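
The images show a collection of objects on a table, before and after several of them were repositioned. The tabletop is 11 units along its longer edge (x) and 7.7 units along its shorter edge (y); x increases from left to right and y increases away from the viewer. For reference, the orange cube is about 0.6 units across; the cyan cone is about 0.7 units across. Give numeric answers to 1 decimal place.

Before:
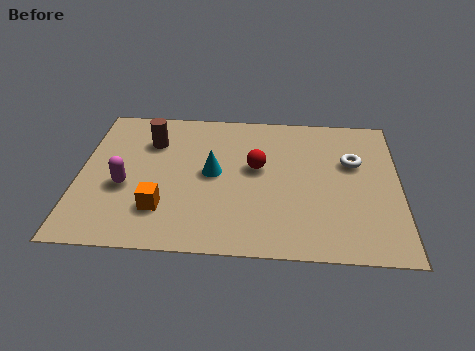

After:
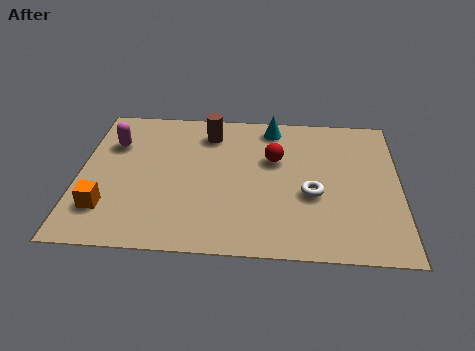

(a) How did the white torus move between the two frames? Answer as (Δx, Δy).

(-1.4, -1.8)

The white torus was at about (9.4, 4.9) and moved to about (8.0, 3.1).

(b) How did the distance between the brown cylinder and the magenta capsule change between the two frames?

+0.8

The distance was about 2.6 in the first image and 3.4 in the second, so they moved 0.8 units further apart.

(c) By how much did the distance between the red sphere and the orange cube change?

+2.4

They were about 4.0 units apart before and 6.4 after — 2.4 units further apart.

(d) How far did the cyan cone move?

3.4

From (4.6, 4.0) to (6.6, 6.7), the cyan cone covered √(2.0² + 2.7²) ≈ 3.4 units.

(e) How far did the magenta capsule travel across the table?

2.4

The magenta capsule was near (1.6, 3.1) before and (1.1, 5.4) after, so it travelled √(0.5² + 2.3²) ≈ 2.4 units.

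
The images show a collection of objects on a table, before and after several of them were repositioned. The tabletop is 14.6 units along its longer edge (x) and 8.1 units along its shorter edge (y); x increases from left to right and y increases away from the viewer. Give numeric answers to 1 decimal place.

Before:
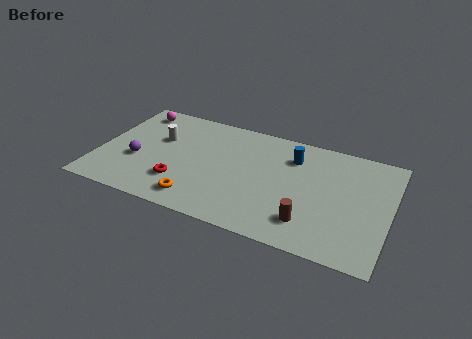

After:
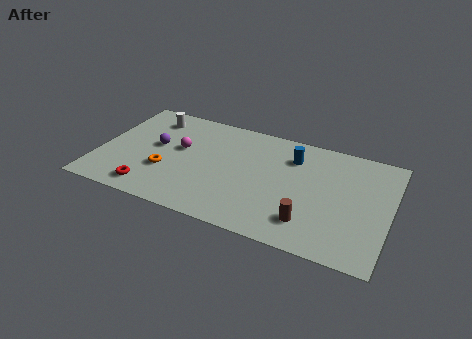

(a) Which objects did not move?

the brown cylinder and the blue cylinder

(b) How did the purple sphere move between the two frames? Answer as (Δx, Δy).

(0.8, 1.4)

The purple sphere started near (2.0, 3.1) and ended near (2.8, 4.5).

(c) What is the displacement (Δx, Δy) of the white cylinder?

(-0.6, 1.5)

From the two frames, the white cylinder sits at roughly (2.9, 5.1) before and (2.3, 6.6) after.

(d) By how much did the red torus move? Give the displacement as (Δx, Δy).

(-1.4, -1.0)

From the two frames, the red torus sits at roughly (4.3, 2.2) before and (2.9, 1.2) after.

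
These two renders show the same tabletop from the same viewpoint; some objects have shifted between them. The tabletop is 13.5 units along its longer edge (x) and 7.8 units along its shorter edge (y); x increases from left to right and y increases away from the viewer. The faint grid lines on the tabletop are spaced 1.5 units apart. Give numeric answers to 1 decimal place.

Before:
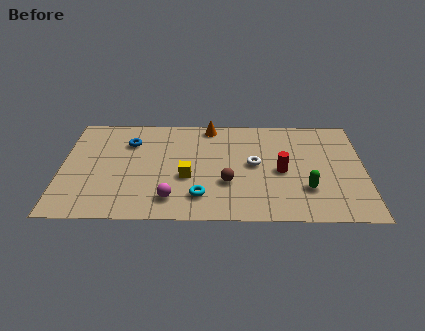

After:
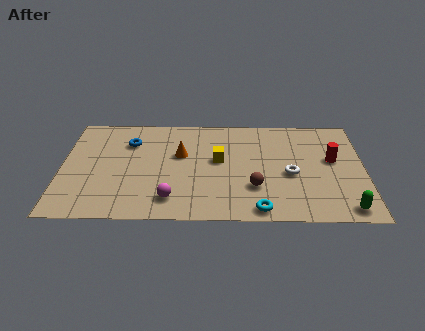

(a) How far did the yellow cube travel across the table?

1.9

The yellow cube moved from about (5.6, 3.1) to (7.0, 4.4), a distance of √(1.4² + 1.3²) ≈ 1.9.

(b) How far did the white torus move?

1.7

The white torus moved from about (8.6, 4.1) to (10.2, 3.4), a distance of √(1.6² + 0.7²) ≈ 1.7.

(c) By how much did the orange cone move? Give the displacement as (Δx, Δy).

(-1.3, -2.2)

The orange cone started near (6.6, 7.0) and ended near (5.3, 4.8).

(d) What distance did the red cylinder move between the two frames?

2.5

The red cylinder moved from about (9.8, 3.6) to (12.1, 4.5), a distance of √(2.3² + 0.9²) ≈ 2.5.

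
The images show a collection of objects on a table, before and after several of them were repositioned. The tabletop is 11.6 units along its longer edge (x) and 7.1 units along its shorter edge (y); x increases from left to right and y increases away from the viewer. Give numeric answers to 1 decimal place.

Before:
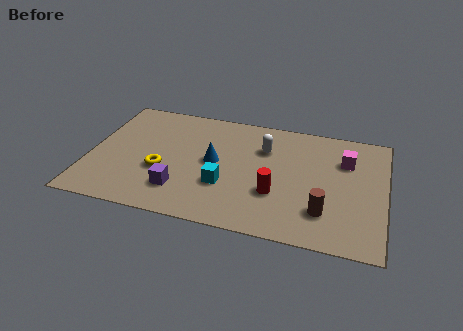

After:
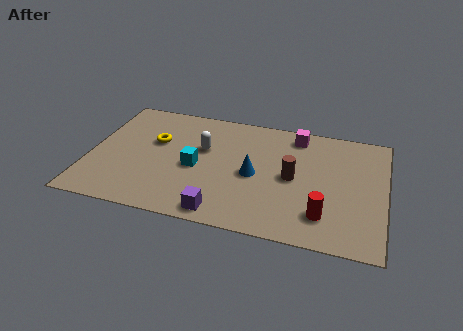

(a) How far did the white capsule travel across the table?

2.5

The white capsule was near (6.8, 5.0) before and (4.4, 4.4) after, so it travelled √(2.4² + 0.6²) ≈ 2.5 units.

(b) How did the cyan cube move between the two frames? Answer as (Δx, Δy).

(-1.2, 0.8)

From the two frames, the cyan cube sits at roughly (5.4, 2.4) before and (4.2, 3.2) after.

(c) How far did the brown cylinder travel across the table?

2.1

The brown cylinder moved from about (9.3, 1.8) to (8.0, 3.5), a distance of √(1.3² + 1.7²) ≈ 2.1.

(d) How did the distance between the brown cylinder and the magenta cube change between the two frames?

-0.7

They were about 3.3 units apart before and 2.6 after — 0.7 units closer together.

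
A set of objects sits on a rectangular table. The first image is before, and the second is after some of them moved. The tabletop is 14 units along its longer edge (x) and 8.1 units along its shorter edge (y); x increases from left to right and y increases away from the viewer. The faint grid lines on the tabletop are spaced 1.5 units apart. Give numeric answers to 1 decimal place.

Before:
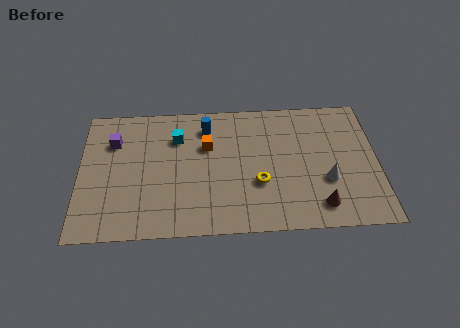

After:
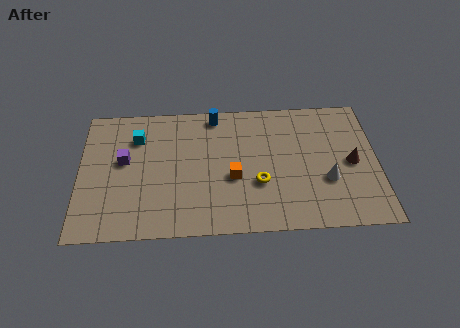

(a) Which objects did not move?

the yellow torus and the white cone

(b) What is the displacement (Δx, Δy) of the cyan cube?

(-1.9, 0.1)

From the two frames, the cyan cube sits at roughly (4.6, 5.9) before and (2.7, 6.0) after.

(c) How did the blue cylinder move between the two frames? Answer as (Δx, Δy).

(0.4, 0.7)

The blue cylinder started near (6.0, 6.5) and ended near (6.4, 7.2).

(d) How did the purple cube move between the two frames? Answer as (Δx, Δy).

(0.5, -1.2)

From the two frames, the purple cube sits at roughly (1.6, 5.8) before and (2.1, 4.6) after.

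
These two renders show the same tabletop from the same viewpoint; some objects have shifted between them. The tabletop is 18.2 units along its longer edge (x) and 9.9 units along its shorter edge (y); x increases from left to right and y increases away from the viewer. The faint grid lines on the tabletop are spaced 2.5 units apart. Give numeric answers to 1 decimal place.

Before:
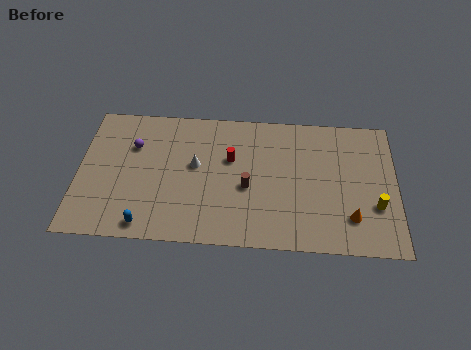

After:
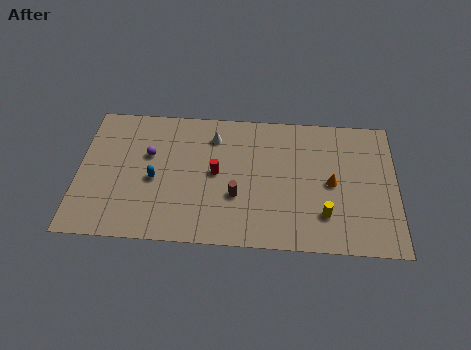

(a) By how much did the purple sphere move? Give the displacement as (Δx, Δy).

(0.9, -0.6)

From the two frames, the purple sphere sits at roughly (3.1, 6.8) before and (4.0, 6.2) after.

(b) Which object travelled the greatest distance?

the blue capsule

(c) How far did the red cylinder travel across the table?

1.4

The red cylinder moved from about (8.7, 6.2) to (7.9, 5.1), a distance of √(0.8² + 1.1²) ≈ 1.4.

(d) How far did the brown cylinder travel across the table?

0.9

The brown cylinder was near (9.7, 4.2) before and (9.1, 3.5) after, so it travelled √(0.6² + 0.7²) ≈ 0.9 units.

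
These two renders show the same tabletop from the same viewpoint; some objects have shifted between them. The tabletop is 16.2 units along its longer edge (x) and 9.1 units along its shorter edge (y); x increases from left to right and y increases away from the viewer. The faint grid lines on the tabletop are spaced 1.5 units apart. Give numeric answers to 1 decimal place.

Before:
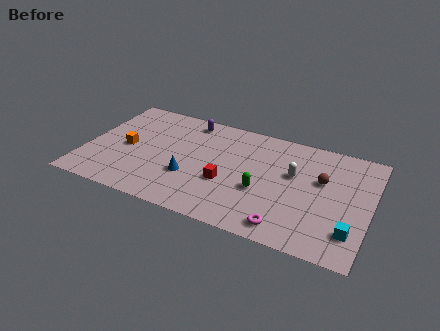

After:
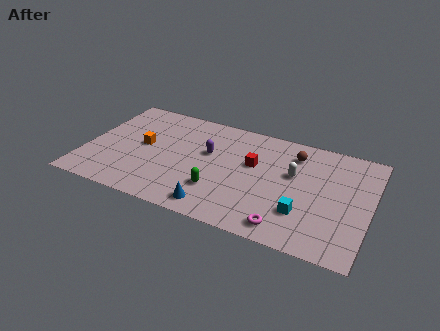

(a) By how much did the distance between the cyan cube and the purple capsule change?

-5.0

The distance was about 11.4 in the first image and 6.4 in the second, so they moved 5.0 units closer together.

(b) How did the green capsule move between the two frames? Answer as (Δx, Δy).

(-2.4, -0.9)

The green capsule was at about (10.2, 3.5) and moved to about (7.8, 2.6).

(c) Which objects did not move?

the magenta torus and the white capsule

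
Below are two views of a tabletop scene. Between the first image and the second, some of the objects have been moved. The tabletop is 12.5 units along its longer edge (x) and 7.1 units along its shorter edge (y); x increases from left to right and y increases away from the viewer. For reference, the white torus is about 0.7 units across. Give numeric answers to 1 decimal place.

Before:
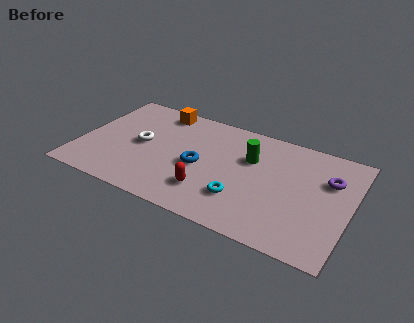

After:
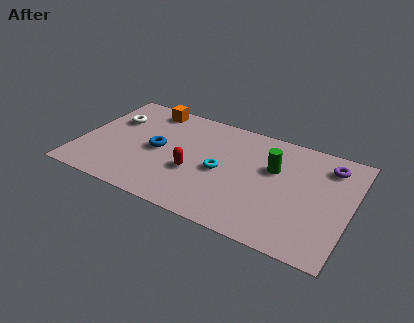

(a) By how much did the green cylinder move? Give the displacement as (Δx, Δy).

(1.1, -0.2)

The green cylinder started near (7.8, 4.7) and ended near (8.9, 4.5).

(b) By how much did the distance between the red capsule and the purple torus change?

+0.6

The distance was about 6.0 in the first image and 6.6 in the second, so they moved 0.6 units further apart.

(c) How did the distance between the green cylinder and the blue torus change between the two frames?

+2.7

Before: roughly 2.7 units apart; after: 5.4. That's 2.7 units further apart.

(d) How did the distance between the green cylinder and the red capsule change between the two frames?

+0.6

They were about 3.3 units apart before and 3.9 after — 0.6 units further apart.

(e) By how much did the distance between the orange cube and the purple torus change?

+0.3

The distance was about 8.2 in the first image and 8.5 in the second, so they moved 0.3 units further apart.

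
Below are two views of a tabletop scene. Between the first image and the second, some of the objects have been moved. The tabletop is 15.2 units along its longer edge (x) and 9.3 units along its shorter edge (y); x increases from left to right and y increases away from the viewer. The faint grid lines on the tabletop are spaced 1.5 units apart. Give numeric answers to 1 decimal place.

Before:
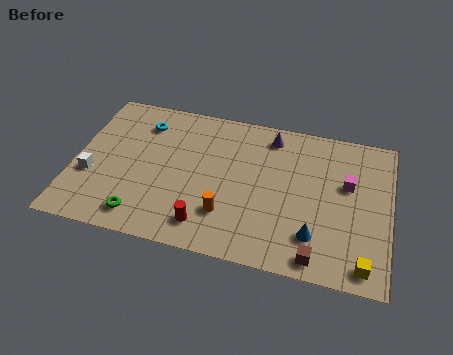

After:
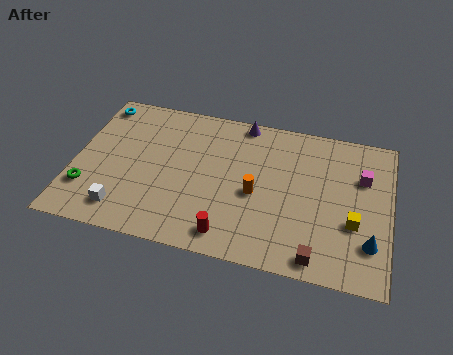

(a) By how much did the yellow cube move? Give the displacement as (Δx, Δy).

(-0.6, 2.3)

The yellow cube started near (14.1, 1.1) and ended near (13.5, 3.4).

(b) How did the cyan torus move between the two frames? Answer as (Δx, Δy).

(-2.3, 0.8)

From the two frames, the cyan torus sits at roughly (3.1, 7.3) before and (0.8, 8.1) after.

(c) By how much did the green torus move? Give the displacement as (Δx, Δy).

(-2.7, 1.1)

From the two frames, the green torus sits at roughly (3.5, 1.4) before and (0.8, 2.5) after.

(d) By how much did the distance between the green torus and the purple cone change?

+0.6

The distance was about 8.7 in the first image and 9.3 in the second, so they moved 0.6 units further apart.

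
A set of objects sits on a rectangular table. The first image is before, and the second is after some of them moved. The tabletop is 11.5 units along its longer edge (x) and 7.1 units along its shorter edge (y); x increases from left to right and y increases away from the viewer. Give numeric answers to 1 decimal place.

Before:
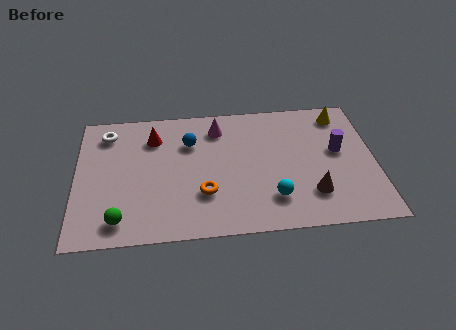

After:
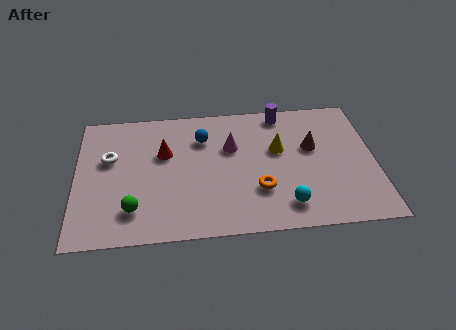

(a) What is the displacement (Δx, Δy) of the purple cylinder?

(-2.1, 2.3)

From the two frames, the purple cylinder sits at roughly (10.1, 4.0) before and (8.0, 6.3) after.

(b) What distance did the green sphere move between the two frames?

0.7

From (1.7, 1.1) to (2.2, 1.6), the green sphere covered √(0.5² + 0.5²) ≈ 0.7 units.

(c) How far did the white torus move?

1.4

From (1.2, 5.8) to (1.3, 4.4), the white torus covered √(0.1² + 1.4²) ≈ 1.4 units.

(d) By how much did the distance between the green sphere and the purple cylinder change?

-1.4

The distance was about 8.9 in the first image and 7.5 in the second, so they moved 1.4 units closer together.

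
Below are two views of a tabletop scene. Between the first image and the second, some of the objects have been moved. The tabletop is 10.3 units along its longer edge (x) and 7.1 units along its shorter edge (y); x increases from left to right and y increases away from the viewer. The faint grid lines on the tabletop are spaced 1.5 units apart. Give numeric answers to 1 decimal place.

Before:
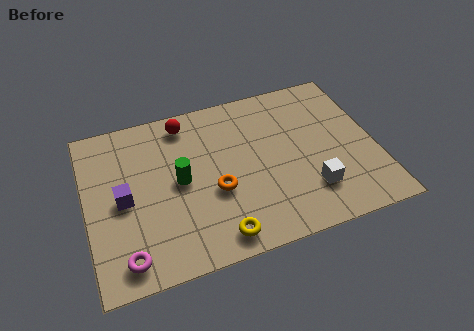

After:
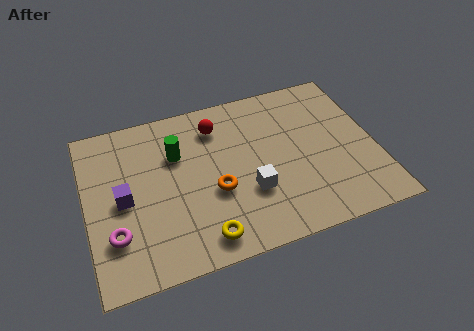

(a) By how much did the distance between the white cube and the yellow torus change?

-1.2

The distance was about 3.5 in the first image and 2.3 in the second, so they moved 1.2 units closer together.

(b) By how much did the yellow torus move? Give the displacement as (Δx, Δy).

(-0.5, 0.1)

The yellow torus started near (4.4, 0.9) and ended near (3.9, 1.0).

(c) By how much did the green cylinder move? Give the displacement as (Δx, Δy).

(0.0, 1.2)

The green cylinder started near (3.3, 3.6) and ended near (3.3, 4.8).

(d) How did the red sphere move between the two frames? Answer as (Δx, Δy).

(1.1, -0.5)

From the two frames, the red sphere sits at roughly (3.7, 6.1) before and (4.8, 5.6) after.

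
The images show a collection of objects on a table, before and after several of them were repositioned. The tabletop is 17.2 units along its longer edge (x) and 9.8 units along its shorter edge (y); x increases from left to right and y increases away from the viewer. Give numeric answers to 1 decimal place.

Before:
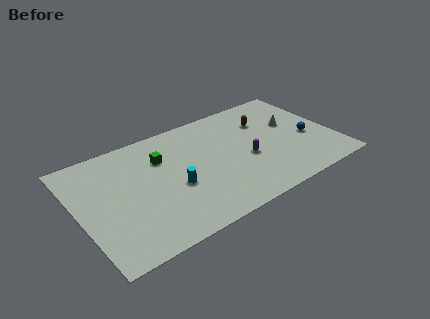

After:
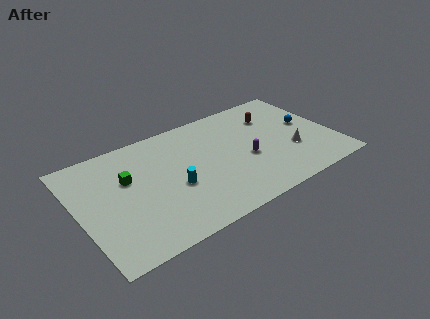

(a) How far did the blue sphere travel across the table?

1.3

From (15.5, 4.1) to (15.7, 5.4), the blue sphere covered √(0.2² + 1.3²) ≈ 1.3 units.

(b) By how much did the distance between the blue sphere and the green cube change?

+2.2

Before: roughly 10.1 units apart; after: 12.3. That's 2.2 units further apart.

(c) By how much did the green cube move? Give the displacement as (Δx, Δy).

(-2.4, -0.7)

The green cube was at about (5.8, 6.9) and moved to about (3.4, 6.2).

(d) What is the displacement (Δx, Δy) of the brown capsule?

(0.6, 0.2)

The brown capsule started near (13.0, 7.0) and ended near (13.6, 7.2).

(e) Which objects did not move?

the purple capsule and the cyan cylinder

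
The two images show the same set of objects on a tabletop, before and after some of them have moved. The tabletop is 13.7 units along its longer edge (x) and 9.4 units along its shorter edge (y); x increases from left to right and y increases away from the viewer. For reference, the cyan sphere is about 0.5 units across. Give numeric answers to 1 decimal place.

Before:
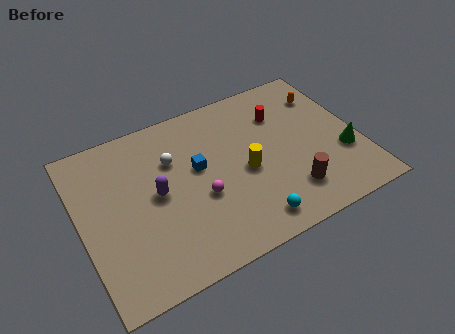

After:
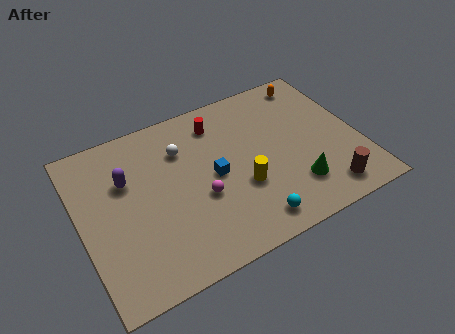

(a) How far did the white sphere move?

0.6

The white sphere was near (4.7, 6.4) before and (5.2, 6.8) after, so it travelled √(0.5² + 0.4²) ≈ 0.6 units.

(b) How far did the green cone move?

2.8

From (12.8, 3.2) to (10.2, 2.3), the green cone covered √(2.6² + 0.9²) ≈ 2.8 units.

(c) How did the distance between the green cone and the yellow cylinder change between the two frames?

-2.2

The distance was about 4.9 in the first image and 2.7 in the second, so they moved 2.2 units closer together.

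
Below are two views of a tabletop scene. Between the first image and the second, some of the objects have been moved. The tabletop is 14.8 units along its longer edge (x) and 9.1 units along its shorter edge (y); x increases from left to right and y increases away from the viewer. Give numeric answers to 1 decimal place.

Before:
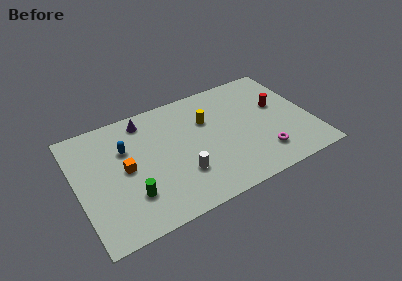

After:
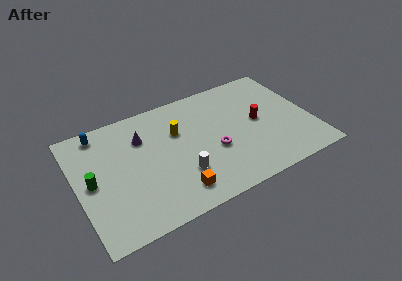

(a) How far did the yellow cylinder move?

1.9

The yellow cylinder was near (8.4, 6.1) before and (6.5, 6.0) after, so it travelled √(1.9² + 0.1²) ≈ 1.9 units.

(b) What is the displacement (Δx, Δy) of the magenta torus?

(-2.9, 1.6)

The magenta torus started near (11.4, 2.0) and ended near (8.5, 3.6).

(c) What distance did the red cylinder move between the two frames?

1.6

The red cylinder was near (12.9, 5.4) before and (11.5, 4.7) after, so it travelled √(1.4² + 0.7²) ≈ 1.6 units.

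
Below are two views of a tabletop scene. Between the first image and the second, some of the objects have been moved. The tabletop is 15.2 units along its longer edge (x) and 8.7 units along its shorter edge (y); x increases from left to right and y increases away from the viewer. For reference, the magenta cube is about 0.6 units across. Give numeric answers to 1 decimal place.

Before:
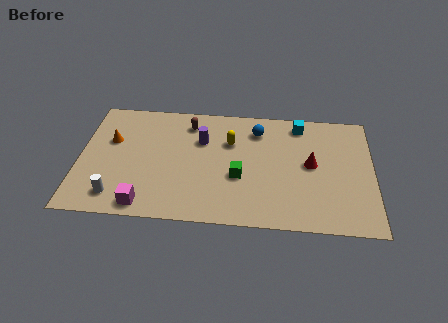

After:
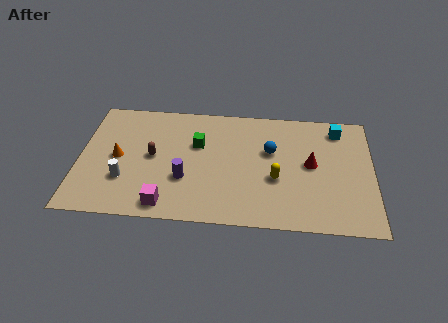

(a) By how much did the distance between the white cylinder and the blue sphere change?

-1.0

They were about 9.0 units apart before and 8.0 after — 1.0 units closer together.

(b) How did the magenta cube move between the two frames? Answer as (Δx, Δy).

(1.1, 0.1)

The magenta cube was at about (3.5, 1.0) and moved to about (4.6, 1.1).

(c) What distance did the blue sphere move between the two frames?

1.7

From (9.2, 6.9) to (9.9, 5.4), the blue sphere covered √(0.7² + 1.5²) ≈ 1.7 units.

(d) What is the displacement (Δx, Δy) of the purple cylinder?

(-0.8, -2.9)

From the two frames, the purple cylinder sits at roughly (6.3, 5.9) before and (5.5, 3.0) after.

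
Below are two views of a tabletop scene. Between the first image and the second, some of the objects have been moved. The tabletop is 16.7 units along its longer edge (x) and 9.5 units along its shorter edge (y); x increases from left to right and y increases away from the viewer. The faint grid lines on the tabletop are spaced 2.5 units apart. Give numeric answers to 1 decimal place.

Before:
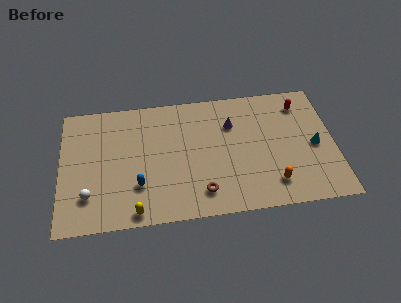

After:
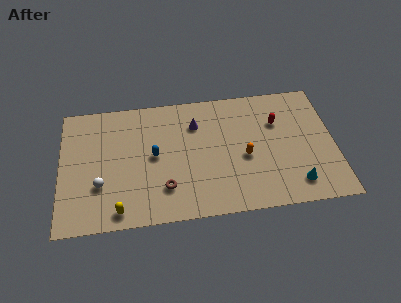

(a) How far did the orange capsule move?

2.7

The orange capsule was near (12.8, 1.9) before and (11.2, 4.1) after, so it travelled √(1.6² + 2.2²) ≈ 2.7 units.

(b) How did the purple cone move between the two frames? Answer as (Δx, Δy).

(-2.2, 0.3)

The purple cone was at about (10.5, 6.7) and moved to about (8.3, 7.0).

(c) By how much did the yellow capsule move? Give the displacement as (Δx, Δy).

(-1.0, 0.2)

From the two frames, the yellow capsule sits at roughly (4.5, 0.9) before and (3.5, 1.1) after.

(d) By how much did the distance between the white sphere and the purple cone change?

-2.7

They were about 9.8 units apart before and 7.1 after — 2.7 units closer together.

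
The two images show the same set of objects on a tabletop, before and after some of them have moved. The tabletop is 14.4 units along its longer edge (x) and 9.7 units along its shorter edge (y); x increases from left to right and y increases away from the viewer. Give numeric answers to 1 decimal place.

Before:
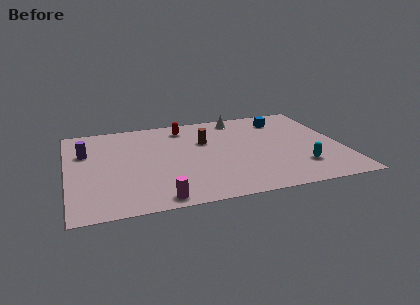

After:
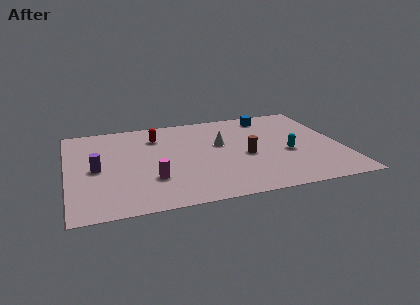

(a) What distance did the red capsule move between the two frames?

1.7

The red capsule was near (6.3, 8.1) before and (4.8, 7.4) after, so it travelled √(1.5² + 0.7²) ≈ 1.7 units.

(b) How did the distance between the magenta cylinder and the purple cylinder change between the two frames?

-3.3

Before: roughly 6.6 units apart; after: 3.3. That's 3.3 units closer together.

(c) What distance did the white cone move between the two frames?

3.0

The white cone was near (9.3, 8.5) before and (8.1, 5.8) after, so it travelled √(1.2² + 2.7²) ≈ 3.0 units.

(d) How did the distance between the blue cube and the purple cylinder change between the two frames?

-0.6

The distance was about 10.7 in the first image and 10.1 in the second, so they moved 0.6 units closer together.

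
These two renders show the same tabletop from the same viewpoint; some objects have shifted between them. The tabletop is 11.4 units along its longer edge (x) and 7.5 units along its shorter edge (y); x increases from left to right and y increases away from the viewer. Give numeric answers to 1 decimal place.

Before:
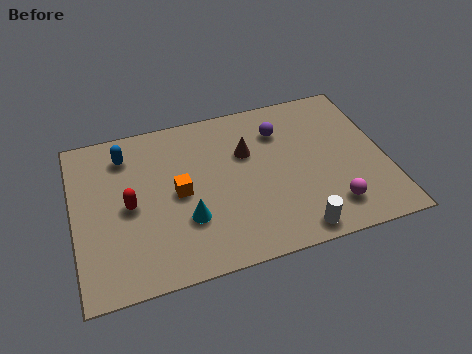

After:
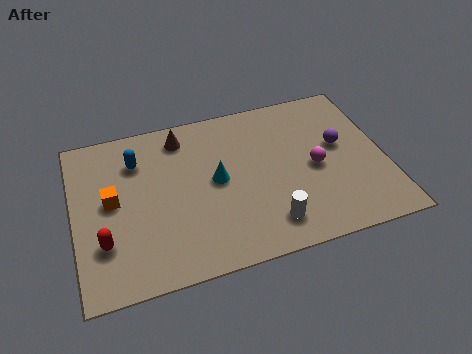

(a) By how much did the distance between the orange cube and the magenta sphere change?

+1.6

The distance was about 5.8 in the first image and 7.4 in the second, so they moved 1.6 units further apart.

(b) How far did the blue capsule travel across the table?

0.6

From (2.0, 6.0) to (2.4, 5.6), the blue capsule covered √(0.4² + 0.4²) ≈ 0.6 units.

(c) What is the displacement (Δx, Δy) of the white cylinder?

(-0.9, 0.6)

The white cylinder started near (7.8, 0.8) and ended near (6.9, 1.4).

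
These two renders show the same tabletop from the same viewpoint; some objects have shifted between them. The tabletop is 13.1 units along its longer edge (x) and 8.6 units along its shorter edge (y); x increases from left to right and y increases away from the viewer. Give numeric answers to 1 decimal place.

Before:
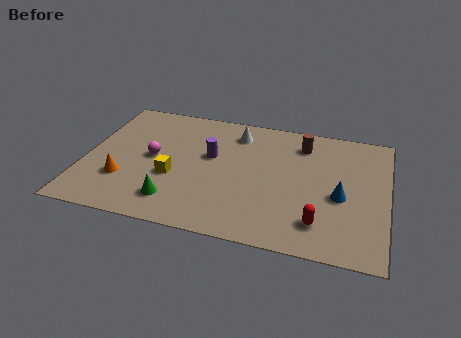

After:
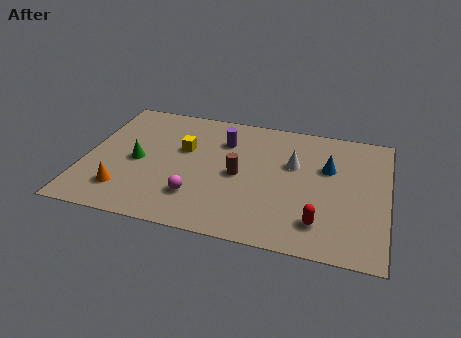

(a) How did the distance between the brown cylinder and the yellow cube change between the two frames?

-3.7

The distance was about 6.5 in the first image and 2.8 in the second, so they moved 3.7 units closer together.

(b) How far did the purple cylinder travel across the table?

1.3

The purple cylinder moved from about (5.4, 5.1) to (5.9, 6.3), a distance of √(0.5² + 1.2²) ≈ 1.3.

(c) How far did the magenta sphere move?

3.0

The magenta sphere was near (2.9, 4.4) before and (5.0, 2.2) after, so it travelled √(2.1² + 2.2²) ≈ 3.0 units.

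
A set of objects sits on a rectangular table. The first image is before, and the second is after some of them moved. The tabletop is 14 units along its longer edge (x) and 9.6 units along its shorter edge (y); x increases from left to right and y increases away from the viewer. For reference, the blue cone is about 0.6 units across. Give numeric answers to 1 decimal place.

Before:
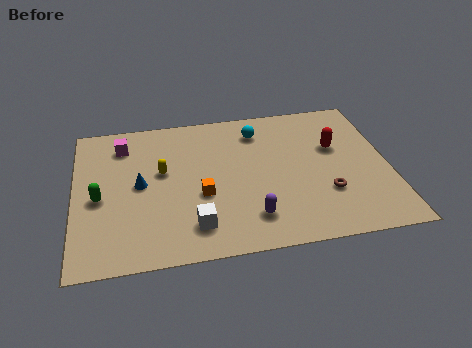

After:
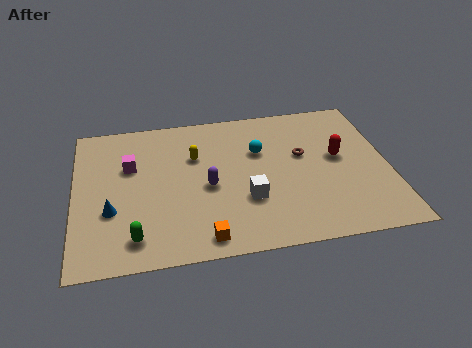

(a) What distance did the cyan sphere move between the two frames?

1.4

The cyan sphere moved from about (8.3, 7.7) to (8.3, 6.3), a distance of √(0.0² + 1.4²) ≈ 1.4.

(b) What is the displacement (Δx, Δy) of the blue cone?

(-1.3, -1.5)

From the two frames, the blue cone sits at roughly (2.9, 4.9) before and (1.6, 3.4) after.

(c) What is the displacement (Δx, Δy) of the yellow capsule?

(1.5, 0.8)

The yellow capsule was at about (3.9, 5.6) and moved to about (5.4, 6.4).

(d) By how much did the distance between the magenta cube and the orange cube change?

+0.8

The distance was about 5.2 in the first image and 6.0 in the second, so they moved 0.8 units further apart.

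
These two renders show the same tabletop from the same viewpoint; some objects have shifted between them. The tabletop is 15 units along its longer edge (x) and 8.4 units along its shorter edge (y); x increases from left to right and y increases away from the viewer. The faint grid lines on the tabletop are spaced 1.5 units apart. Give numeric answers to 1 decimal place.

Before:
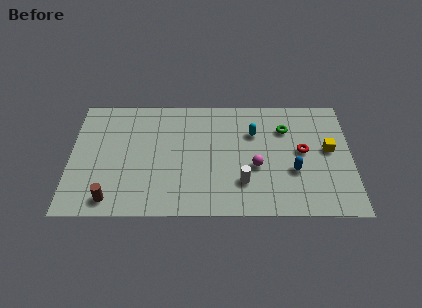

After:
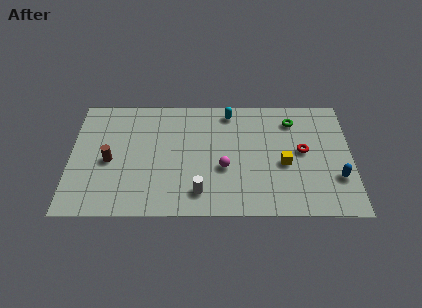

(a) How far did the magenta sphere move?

1.7

The magenta sphere moved from about (9.9, 3.4) to (8.2, 3.3), a distance of √(1.7² + 0.1²) ≈ 1.7.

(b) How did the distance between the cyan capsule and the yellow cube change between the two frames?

+0.5

They were about 4.2 units apart before and 4.7 after — 0.5 units further apart.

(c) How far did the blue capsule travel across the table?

2.4

The blue capsule was near (11.9, 3.1) before and (14.2, 2.6) after, so it travelled √(2.3² + 0.5²) ≈ 2.4 units.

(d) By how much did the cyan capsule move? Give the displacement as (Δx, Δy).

(-1.3, 1.5)

The cyan capsule started near (9.8, 5.8) and ended near (8.5, 7.3).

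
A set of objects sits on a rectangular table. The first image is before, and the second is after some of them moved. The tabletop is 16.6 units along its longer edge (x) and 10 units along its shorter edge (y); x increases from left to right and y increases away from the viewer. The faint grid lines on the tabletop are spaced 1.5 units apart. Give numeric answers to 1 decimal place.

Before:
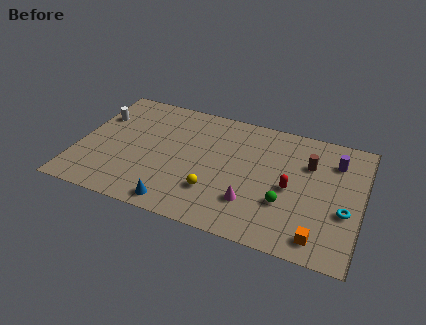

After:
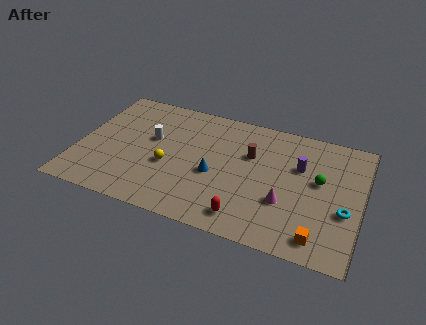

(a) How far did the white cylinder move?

3.4

The white cylinder moved from about (0.9, 6.9) to (4.2, 5.9), a distance of √(3.3² + 1.0²) ≈ 3.4.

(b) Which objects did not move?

the orange cube and the cyan torus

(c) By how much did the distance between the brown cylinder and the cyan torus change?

+2.4

Before: roughly 3.9 units apart; after: 6.3. That's 2.4 units further apart.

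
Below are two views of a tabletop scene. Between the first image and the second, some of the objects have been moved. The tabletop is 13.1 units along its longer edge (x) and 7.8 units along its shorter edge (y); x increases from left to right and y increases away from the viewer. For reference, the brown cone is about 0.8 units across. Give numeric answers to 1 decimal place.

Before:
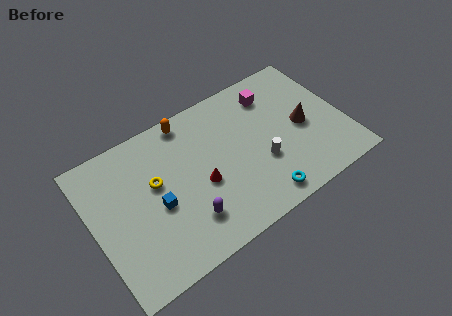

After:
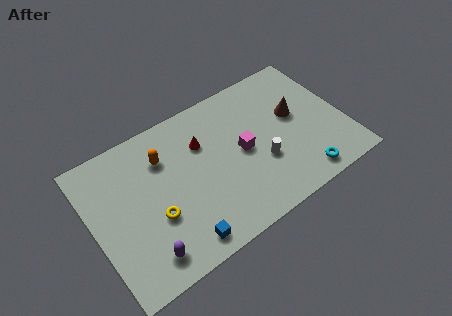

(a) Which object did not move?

the white cylinder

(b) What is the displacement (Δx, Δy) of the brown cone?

(-0.3, 0.8)

The brown cone started near (11.0, 3.7) and ended near (10.7, 4.5).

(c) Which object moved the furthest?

the magenta cube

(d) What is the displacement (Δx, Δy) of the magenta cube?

(-2.0, -2.3)

From the two frames, the magenta cube sits at roughly (9.8, 6.2) before and (7.8, 3.9) after.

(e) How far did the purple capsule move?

2.4

The purple capsule moved from about (4.5, 1.9) to (2.2, 1.3), a distance of √(2.3² + 0.6²) ≈ 2.4.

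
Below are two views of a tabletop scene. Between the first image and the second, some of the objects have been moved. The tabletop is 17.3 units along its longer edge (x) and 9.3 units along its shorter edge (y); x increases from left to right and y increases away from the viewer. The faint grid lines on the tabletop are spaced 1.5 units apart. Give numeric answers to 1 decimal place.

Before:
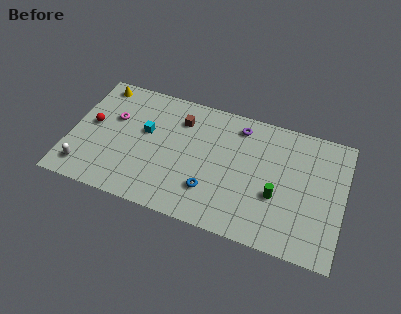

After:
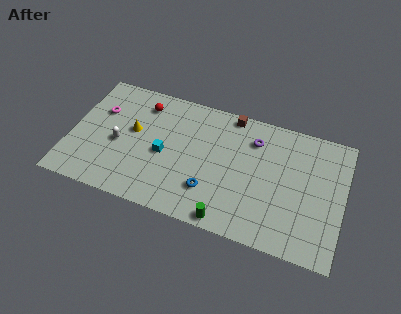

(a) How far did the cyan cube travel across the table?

1.8

The cyan cube moved from about (4.7, 5.5) to (6.0, 4.2), a distance of √(1.3² + 1.3²) ≈ 1.8.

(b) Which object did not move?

the blue torus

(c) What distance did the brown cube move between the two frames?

3.4

From (6.8, 7.1) to (9.9, 8.5), the brown cube covered √(3.1² + 1.4²) ≈ 3.4 units.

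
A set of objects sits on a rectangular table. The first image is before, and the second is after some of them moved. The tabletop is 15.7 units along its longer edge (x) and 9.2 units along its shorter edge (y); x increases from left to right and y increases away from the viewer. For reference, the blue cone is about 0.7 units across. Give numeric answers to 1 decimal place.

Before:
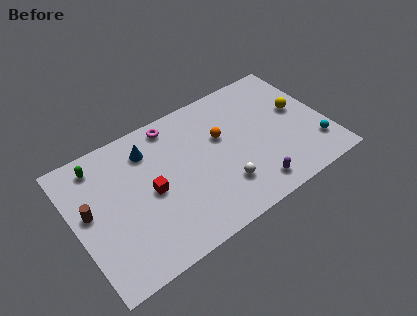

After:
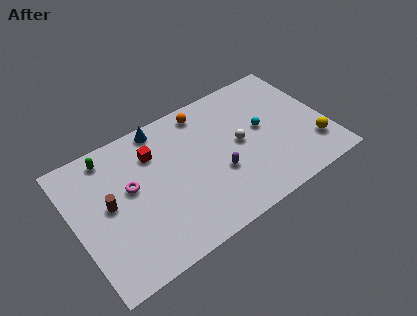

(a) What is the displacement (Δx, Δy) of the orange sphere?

(-0.7, 2.3)

From the two frames, the orange sphere sits at roughly (9.3, 5.7) before and (8.6, 8.0) after.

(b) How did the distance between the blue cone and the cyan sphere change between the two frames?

-4.2

The distance was about 11.0 in the first image and 6.8 in the second, so they moved 4.2 units closer together.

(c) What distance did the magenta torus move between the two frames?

4.2

From (6.6, 8.1) to (3.5, 5.3), the magenta torus covered √(3.1² + 2.8²) ≈ 4.2 units.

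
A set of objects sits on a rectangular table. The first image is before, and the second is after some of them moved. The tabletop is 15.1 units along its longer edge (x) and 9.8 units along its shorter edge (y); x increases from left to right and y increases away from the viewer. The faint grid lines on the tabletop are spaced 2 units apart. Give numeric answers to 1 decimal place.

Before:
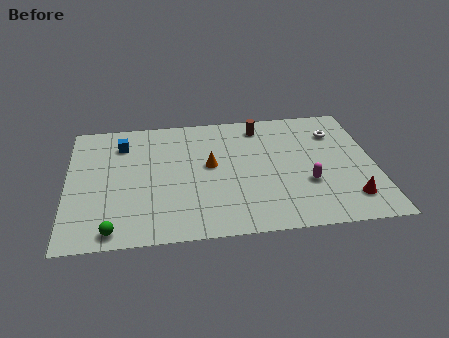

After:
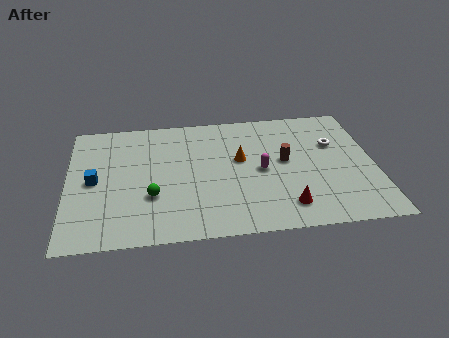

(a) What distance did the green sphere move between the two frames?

3.0

The green sphere was near (2.2, 1.0) before and (4.1, 3.3) after, so it travelled √(1.9² + 2.3²) ≈ 3.0 units.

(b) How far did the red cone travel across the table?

3.1

The red cone moved from about (13.7, 2.0) to (10.6, 1.8), a distance of √(3.1² + 0.2²) ≈ 3.1.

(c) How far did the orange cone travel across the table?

1.5

The orange cone was near (7.0, 5.4) before and (8.5, 5.7) after, so it travelled √(1.5² + 0.3²) ≈ 1.5 units.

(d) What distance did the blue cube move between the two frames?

3.1

From (2.7, 7.6) to (1.3, 4.8), the blue cube covered √(1.4² + 2.8²) ≈ 3.1 units.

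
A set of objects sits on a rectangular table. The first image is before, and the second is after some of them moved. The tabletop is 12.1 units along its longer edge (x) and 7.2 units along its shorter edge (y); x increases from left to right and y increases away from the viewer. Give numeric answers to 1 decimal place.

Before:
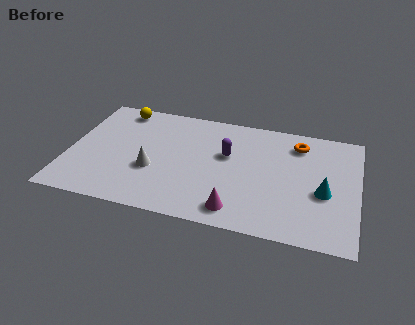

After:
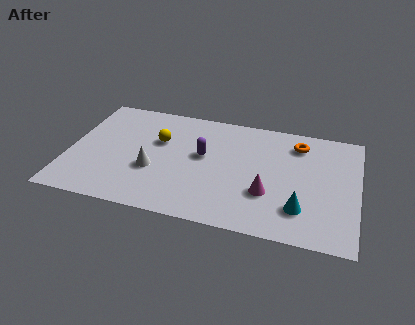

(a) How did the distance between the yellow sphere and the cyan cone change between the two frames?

-2.7

Before: roughly 9.4 units apart; after: 6.7. That's 2.7 units closer together.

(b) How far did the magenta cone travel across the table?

1.8

From (7.2, 1.1) to (8.4, 2.4), the magenta cone covered √(1.2² + 1.3²) ≈ 1.8 units.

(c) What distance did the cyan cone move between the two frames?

1.5

The cyan cone was near (10.7, 3.0) before and (9.8, 1.8) after, so it travelled √(0.9² + 1.2²) ≈ 1.5 units.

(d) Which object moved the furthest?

the yellow sphere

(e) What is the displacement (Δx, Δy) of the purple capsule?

(-1.0, -0.3)

From the two frames, the purple capsule sits at roughly (6.6, 4.4) before and (5.6, 4.1) after.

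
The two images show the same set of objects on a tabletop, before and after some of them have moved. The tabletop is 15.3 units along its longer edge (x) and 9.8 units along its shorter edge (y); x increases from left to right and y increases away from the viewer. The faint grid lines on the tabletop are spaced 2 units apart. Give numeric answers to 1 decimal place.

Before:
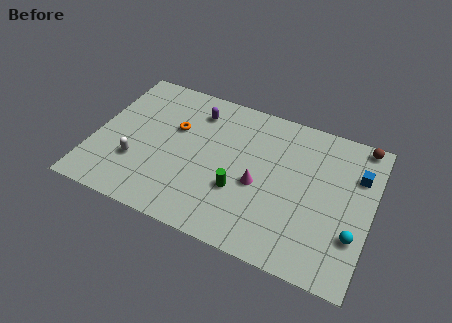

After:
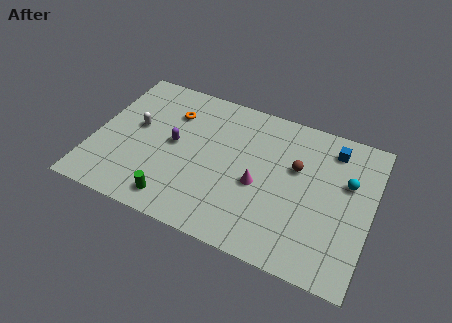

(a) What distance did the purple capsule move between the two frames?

2.8

The purple capsule was near (5.3, 7.8) before and (4.4, 5.1) after, so it travelled √(0.9² + 2.7²) ≈ 2.8 units.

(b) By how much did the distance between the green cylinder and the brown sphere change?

-0.6

The distance was about 8.4 in the first image and 7.8 in the second, so they moved 0.6 units closer together.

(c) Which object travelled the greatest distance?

the brown sphere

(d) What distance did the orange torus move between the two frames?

1.0

From (4.3, 6.2) to (4.0, 7.2), the orange torus covered √(0.3² + 1.0²) ≈ 1.0 units.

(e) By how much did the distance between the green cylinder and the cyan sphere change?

+3.9

The distance was about 6.3 in the first image and 10.2 in the second, so they moved 3.9 units further apart.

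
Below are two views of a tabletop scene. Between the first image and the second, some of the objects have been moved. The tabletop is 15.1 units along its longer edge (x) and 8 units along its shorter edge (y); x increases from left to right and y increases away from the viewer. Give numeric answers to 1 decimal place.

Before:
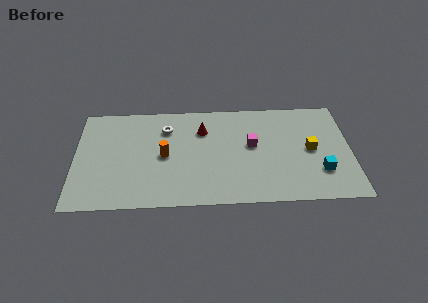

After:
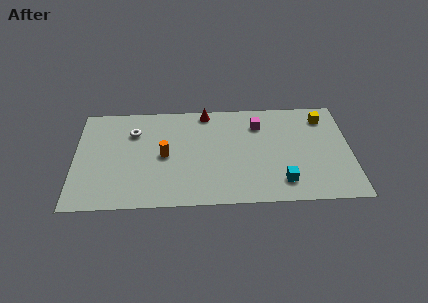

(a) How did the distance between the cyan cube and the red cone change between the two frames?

-0.4

Before: roughly 7.3 units apart; after: 6.9. That's 0.4 units closer together.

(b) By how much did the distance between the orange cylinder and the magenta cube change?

+0.8

They were about 4.8 units apart before and 5.6 after — 0.8 units further apart.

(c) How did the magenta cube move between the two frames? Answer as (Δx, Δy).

(0.4, 1.6)

The magenta cube started near (9.7, 4.5) and ended near (10.1, 6.1).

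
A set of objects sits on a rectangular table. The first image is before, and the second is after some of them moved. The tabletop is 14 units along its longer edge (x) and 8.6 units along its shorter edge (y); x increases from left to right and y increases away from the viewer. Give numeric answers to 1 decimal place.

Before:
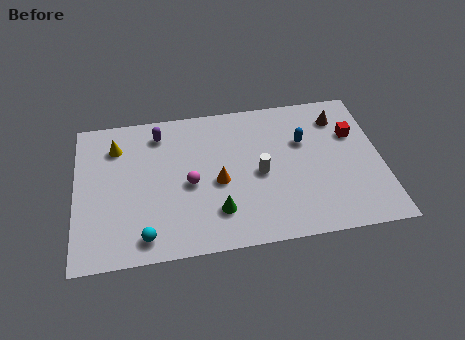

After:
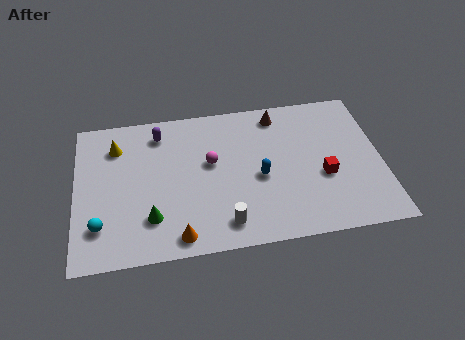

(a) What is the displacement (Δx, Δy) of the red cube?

(-1.5, -2.3)

From the two frames, the red cube sits at roughly (12.8, 5.7) before and (11.3, 3.4) after.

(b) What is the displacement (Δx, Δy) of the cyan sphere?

(-2.0, 0.9)

The cyan sphere was at about (3.1, 1.2) and moved to about (1.1, 2.1).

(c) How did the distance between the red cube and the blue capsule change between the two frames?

+0.6

The distance was about 2.3 in the first image and 2.9 in the second, so they moved 0.6 units further apart.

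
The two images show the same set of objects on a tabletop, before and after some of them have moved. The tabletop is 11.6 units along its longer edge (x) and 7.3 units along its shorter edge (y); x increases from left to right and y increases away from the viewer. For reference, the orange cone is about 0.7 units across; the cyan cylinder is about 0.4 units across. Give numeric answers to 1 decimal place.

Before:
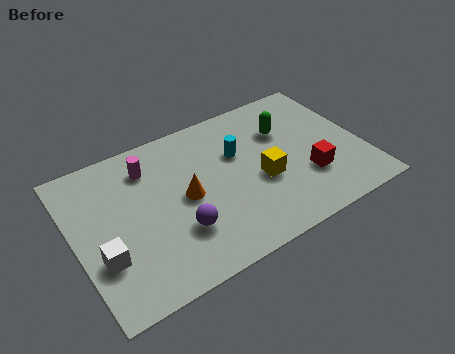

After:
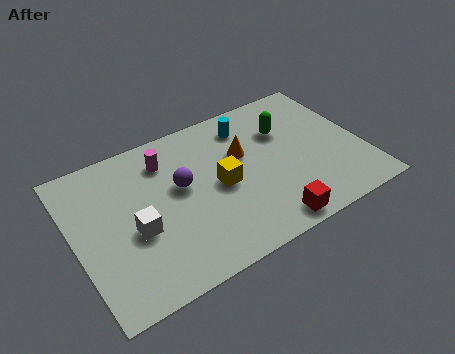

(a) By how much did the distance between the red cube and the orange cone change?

-1.2

They were about 5.0 units apart before and 3.8 after — 1.2 units closer together.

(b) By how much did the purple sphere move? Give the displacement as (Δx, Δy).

(0.4, 2.0)

The purple sphere started near (3.9, 2.2) and ended near (4.3, 4.2).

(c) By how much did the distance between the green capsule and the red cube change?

+1.7

The distance was about 2.7 in the first image and 4.4 in the second, so they moved 1.7 units further apart.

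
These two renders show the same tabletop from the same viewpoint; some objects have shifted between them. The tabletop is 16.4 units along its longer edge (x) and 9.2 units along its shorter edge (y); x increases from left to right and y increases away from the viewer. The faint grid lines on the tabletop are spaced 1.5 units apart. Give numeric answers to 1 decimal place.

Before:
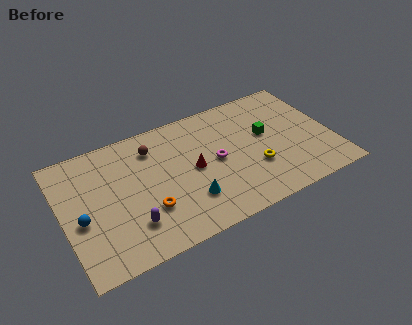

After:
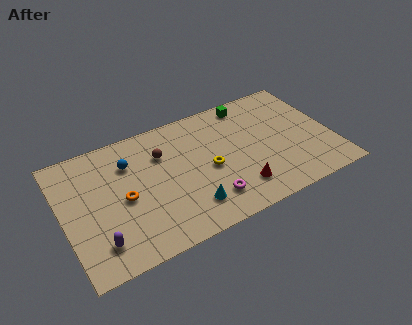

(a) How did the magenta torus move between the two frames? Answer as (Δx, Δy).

(-0.8, -2.6)

The magenta torus started near (9.3, 4.6) and ended near (8.5, 2.0).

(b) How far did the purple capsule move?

2.0

The purple capsule moved from about (3.8, 2.3) to (1.8, 1.9), a distance of √(2.0² + 0.4²) ≈ 2.0.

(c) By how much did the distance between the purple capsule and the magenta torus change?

+0.7

Before: roughly 6.0 units apart; after: 6.7. That's 0.7 units further apart.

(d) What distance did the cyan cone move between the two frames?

0.5

From (7.3, 2.5) to (7.3, 2.0), the cyan cone covered √(0.0² + 0.5²) ≈ 0.5 units.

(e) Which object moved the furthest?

the blue sphere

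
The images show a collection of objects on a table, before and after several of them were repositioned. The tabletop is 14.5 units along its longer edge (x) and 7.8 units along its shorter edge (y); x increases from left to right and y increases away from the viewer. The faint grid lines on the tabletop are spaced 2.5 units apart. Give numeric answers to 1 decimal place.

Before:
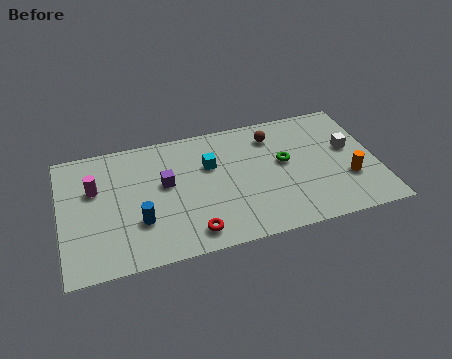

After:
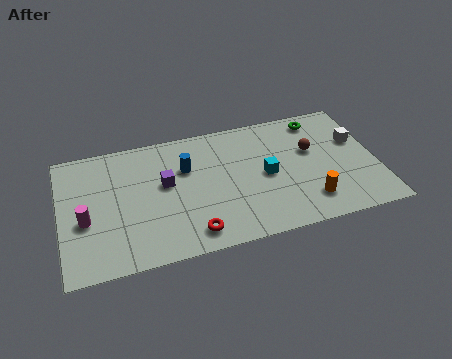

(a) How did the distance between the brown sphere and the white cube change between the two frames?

-1.7

They were about 3.8 units apart before and 2.1 after — 1.7 units closer together.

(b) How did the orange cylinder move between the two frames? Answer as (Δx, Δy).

(-1.9, -0.9)

The orange cylinder started near (13.1, 2.6) and ended near (11.2, 1.7).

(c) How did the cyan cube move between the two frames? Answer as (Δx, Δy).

(2.5, -1.3)

The cyan cube was at about (6.9, 5.1) and moved to about (9.4, 3.8).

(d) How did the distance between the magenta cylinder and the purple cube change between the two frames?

+0.7

The distance was about 3.2 in the first image and 3.9 in the second, so they moved 0.7 units further apart.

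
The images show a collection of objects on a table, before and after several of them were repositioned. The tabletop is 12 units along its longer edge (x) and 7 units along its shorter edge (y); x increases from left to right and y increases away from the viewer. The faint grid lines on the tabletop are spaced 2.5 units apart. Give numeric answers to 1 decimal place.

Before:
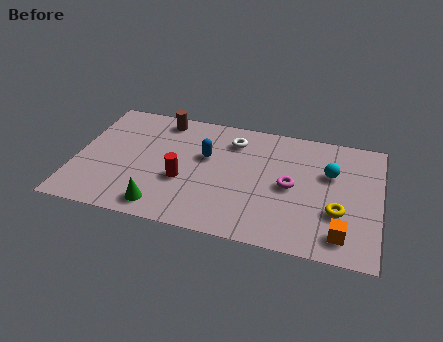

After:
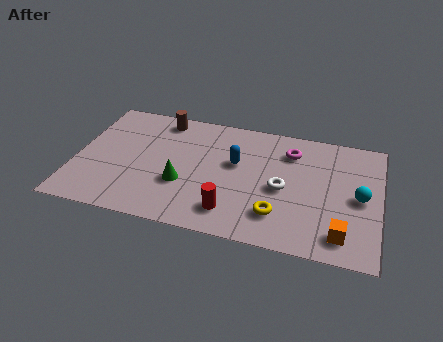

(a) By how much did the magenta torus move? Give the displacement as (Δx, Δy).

(-0.1, 2.0)

From the two frames, the magenta torus sits at roughly (8.5, 3.4) before and (8.4, 5.4) after.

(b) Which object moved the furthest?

the white torus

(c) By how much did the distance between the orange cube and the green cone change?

-0.6

The distance was about 7.0 in the first image and 6.4 in the second, so they moved 0.6 units closer together.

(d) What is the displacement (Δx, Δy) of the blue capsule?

(1.2, -0.1)

From the two frames, the blue capsule sits at roughly (5.1, 4.3) before and (6.3, 4.2) after.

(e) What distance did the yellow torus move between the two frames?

2.4

From (10.4, 2.4) to (8.1, 1.7), the yellow torus covered √(2.3² + 0.7²) ≈ 2.4 units.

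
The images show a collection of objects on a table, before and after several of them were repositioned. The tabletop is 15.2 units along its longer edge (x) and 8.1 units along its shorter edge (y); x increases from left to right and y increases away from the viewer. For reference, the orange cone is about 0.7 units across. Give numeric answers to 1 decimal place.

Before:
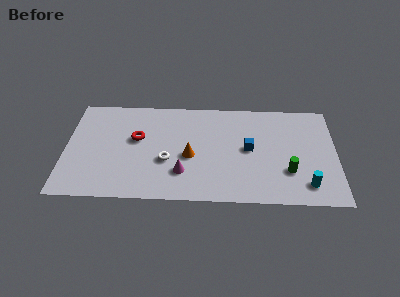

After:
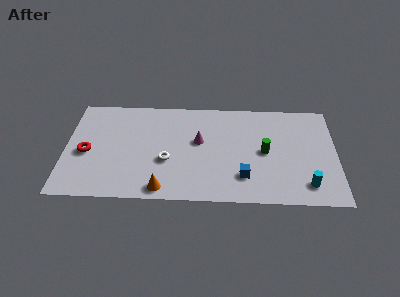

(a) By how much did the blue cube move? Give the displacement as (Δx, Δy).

(-0.3, -2.2)

The blue cube started near (10.3, 4.2) and ended near (10.0, 2.0).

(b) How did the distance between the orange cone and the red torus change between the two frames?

+1.8

The distance was about 3.3 in the first image and 5.1 in the second, so they moved 1.8 units further apart.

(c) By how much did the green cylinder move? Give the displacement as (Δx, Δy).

(-1.3, 1.5)

From the two frames, the green cylinder sits at roughly (12.5, 2.5) before and (11.2, 4.0) after.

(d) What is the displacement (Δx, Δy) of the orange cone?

(-1.5, -2.6)

The orange cone started near (7.0, 3.5) and ended near (5.5, 0.9).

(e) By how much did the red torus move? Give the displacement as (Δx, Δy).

(-2.8, -1.2)

The red torus started near (4.0, 4.8) and ended near (1.2, 3.6).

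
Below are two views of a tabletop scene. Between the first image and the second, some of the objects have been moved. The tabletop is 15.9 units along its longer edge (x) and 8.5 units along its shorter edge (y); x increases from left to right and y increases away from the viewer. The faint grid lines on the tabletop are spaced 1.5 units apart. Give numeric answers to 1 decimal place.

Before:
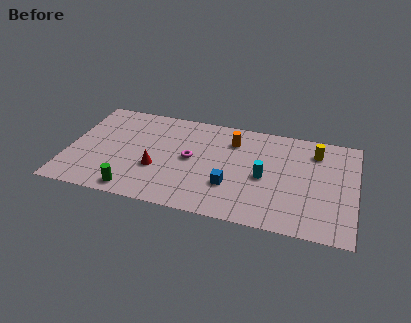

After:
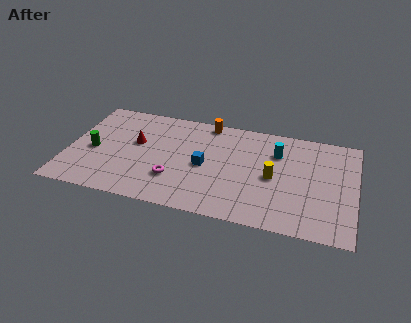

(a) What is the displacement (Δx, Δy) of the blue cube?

(-1.5, 1.3)

The blue cube started near (9.1, 2.7) and ended near (7.6, 4.0).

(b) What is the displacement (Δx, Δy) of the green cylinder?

(-2.5, 2.8)

The green cylinder was at about (3.9, 1.0) and moved to about (1.4, 3.8).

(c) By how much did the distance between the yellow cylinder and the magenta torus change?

-1.6

The distance was about 7.2 in the first image and 5.6 in the second, so they moved 1.6 units closer together.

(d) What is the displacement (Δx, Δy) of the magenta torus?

(-0.8, -1.9)

The magenta torus started near (6.8, 4.4) and ended near (6.0, 2.5).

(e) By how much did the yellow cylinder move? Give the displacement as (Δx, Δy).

(-2.2, -2.7)

The yellow cylinder was at about (13.6, 6.7) and moved to about (11.4, 4.0).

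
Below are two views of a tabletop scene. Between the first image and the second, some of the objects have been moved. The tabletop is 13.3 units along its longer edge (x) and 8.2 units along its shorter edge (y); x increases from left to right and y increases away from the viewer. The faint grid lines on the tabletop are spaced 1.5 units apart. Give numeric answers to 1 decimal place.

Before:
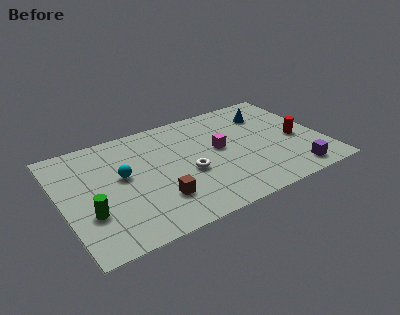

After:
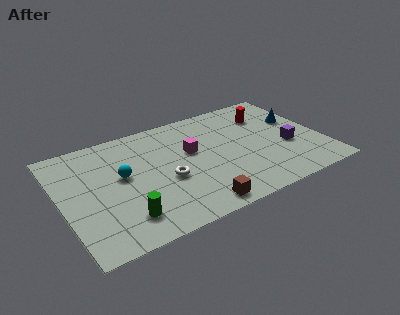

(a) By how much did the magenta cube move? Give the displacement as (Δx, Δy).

(-1.4, 0.4)

The magenta cube started near (8.1, 4.5) and ended near (6.7, 4.9).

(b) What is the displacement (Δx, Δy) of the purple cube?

(0.1, 2.1)

The purple cube started near (11.4, 1.1) and ended near (11.5, 3.2).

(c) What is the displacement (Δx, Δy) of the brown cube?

(1.7, -1.3)

From the two frames, the brown cube sits at roughly (4.6, 2.2) before and (6.3, 0.9) after.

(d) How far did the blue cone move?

1.8

The blue cone moved from about (10.9, 6.2) to (12.3, 5.1), a distance of √(1.4² + 1.1²) ≈ 1.8.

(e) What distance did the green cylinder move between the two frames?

1.9

From (1.2, 2.7) to (2.8, 1.7), the green cylinder covered √(1.6² + 1.0²) ≈ 1.9 units.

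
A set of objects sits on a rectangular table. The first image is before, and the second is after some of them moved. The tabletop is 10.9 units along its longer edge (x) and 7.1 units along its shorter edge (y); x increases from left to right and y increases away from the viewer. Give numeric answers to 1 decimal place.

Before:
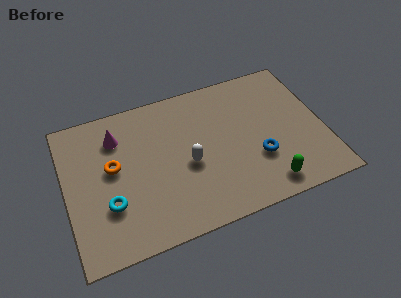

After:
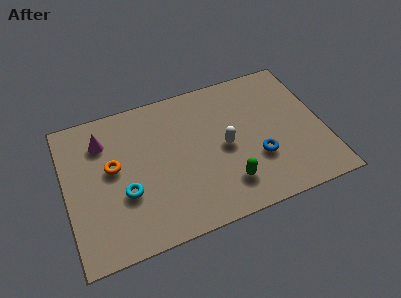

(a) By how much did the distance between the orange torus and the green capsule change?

-1.7

They were about 6.9 units apart before and 5.2 after — 1.7 units closer together.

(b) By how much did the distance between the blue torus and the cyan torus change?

-0.7

The distance was about 6.3 in the first image and 5.6 in the second, so they moved 0.7 units closer together.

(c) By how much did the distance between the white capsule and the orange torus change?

+1.5

They were about 3.2 units apart before and 4.7 after — 1.5 units further apart.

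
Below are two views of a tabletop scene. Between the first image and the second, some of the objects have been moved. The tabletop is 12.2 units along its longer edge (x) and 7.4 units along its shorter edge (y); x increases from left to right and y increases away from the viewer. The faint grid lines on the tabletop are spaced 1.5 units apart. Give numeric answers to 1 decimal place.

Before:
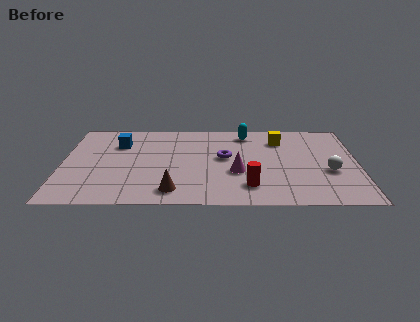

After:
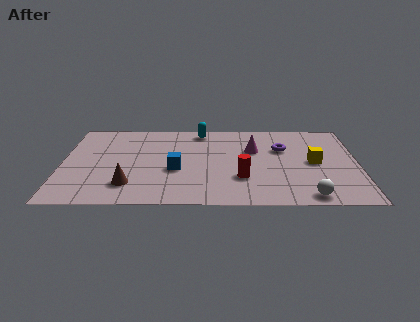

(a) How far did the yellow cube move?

2.4

The yellow cube was near (9.0, 5.7) before and (10.4, 3.7) after, so it travelled √(1.4² + 2.0²) ≈ 2.4 units.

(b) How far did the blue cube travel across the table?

3.3

From (2.3, 5.3) to (4.7, 3.0), the blue cube covered √(2.4² + 2.3²) ≈ 3.3 units.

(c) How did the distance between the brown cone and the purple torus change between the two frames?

+3.5

The distance was about 3.6 in the first image and 7.1 in the second, so they moved 3.5 units further apart.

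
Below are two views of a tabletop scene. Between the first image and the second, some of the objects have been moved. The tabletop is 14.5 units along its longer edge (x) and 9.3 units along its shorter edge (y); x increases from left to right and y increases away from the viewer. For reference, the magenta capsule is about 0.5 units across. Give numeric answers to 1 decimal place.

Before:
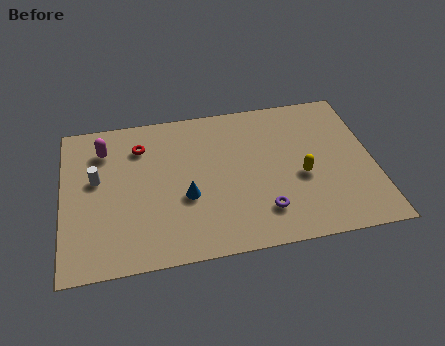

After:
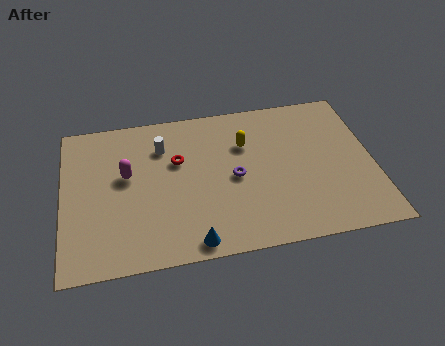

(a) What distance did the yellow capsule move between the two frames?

3.5

The yellow capsule moved from about (11.1, 3.9) to (8.6, 6.4), a distance of √(2.5² + 2.5²) ≈ 3.5.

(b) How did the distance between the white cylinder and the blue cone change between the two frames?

+1.6

The distance was about 4.5 in the first image and 6.1 in the second, so they moved 1.6 units further apart.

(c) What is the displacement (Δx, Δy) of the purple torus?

(-1.2, 2.3)

From the two frames, the purple torus sits at roughly (9.2, 2.1) before and (8.0, 4.4) after.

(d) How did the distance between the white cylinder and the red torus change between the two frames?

-1.5

They were about 2.7 units apart before and 1.2 after — 1.5 units closer together.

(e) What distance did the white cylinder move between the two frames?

3.4

The white cylinder was near (1.6, 5.4) before and (4.7, 6.9) after, so it travelled √(3.1² + 1.5²) ≈ 3.4 units.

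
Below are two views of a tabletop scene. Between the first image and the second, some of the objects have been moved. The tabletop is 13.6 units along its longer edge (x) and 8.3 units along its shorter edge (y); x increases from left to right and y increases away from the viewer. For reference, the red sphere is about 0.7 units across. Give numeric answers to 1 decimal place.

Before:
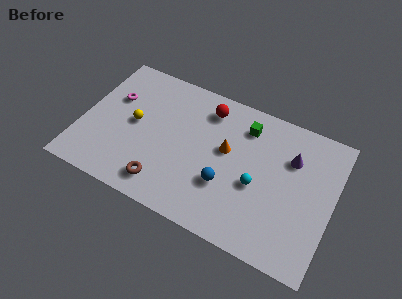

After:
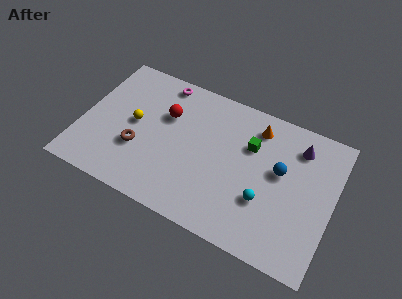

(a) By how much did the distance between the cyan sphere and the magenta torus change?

-0.6

The distance was about 8.3 in the first image and 7.7 in the second, so they moved 0.6 units closer together.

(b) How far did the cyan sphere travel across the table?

0.9

The cyan sphere was near (9.6, 3.5) before and (10.1, 2.8) after, so it travelled √(0.5² + 0.7²) ≈ 0.9 units.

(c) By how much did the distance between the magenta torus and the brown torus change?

-0.6

They were about 5.2 units apart before and 4.6 after — 0.6 units closer together.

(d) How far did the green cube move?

1.1

From (8.6, 6.6) to (9.0, 5.6), the green cube covered √(0.4² + 1.0²) ≈ 1.1 units.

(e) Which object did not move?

the yellow sphere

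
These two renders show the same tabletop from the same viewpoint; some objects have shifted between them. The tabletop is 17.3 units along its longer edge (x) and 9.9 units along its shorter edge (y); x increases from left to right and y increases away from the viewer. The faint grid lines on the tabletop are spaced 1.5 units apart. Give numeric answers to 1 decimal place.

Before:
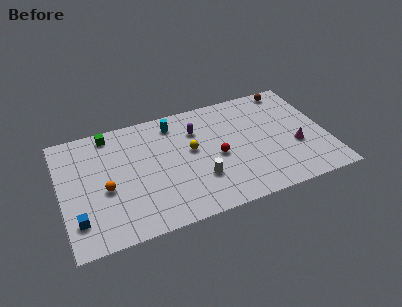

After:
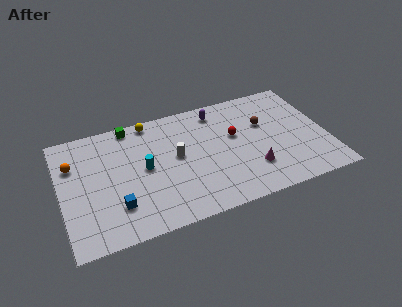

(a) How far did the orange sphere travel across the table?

3.3

The orange sphere was near (2.8, 4.2) before and (0.9, 6.9) after, so it travelled √(1.9² + 2.7²) ≈ 3.3 units.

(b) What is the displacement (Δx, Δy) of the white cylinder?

(-1.3, 2.4)

From the two frames, the white cylinder sits at roughly (8.8, 3.0) before and (7.5, 5.4) after.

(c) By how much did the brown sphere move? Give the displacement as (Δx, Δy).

(-2.0, -2.6)

From the two frames, the brown sphere sits at roughly (15.4, 8.9) before and (13.4, 6.3) after.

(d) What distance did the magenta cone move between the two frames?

3.2

The magenta cone was near (15.2, 3.7) before and (12.2, 2.7) after, so it travelled √(3.0² + 1.0²) ≈ 3.2 units.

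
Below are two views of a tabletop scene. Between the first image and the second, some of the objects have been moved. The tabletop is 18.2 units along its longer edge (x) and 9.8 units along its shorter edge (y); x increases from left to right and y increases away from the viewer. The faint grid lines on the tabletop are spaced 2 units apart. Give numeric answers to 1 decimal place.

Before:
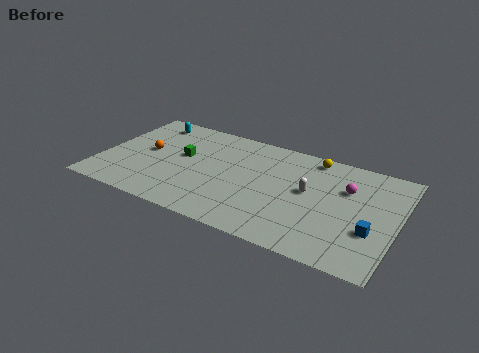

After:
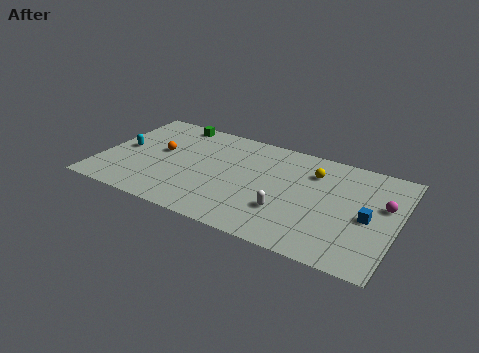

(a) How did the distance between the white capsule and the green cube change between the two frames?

+1.8

Before: roughly 7.9 units apart; after: 9.7. That's 1.8 units further apart.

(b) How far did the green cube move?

3.4

The green cube was near (4.9, 5.6) before and (3.9, 8.8) after, so it travelled √(1.0² + 3.2²) ≈ 3.4 units.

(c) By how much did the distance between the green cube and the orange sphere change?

+1.1

They were about 2.2 units apart before and 3.3 after — 1.1 units further apart.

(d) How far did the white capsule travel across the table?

2.6

From (12.8, 5.4) to (11.7, 3.0), the white capsule covered √(1.1² + 2.4²) ≈ 2.6 units.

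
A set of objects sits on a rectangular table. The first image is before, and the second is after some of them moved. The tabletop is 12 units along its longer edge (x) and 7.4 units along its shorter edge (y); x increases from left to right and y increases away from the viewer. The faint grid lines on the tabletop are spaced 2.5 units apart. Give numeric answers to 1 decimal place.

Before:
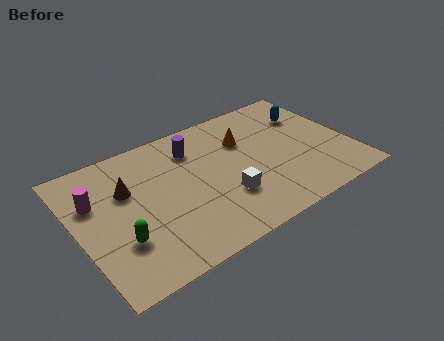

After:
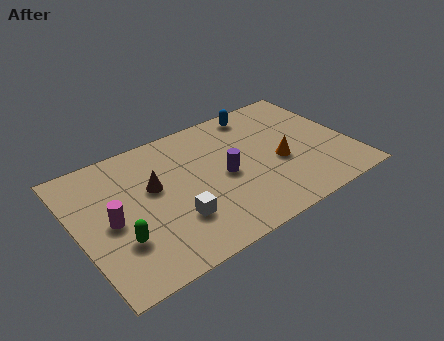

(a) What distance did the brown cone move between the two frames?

1.2

From (2.3, 4.8) to (3.4, 4.4), the brown cone covered √(1.1² + 0.4²) ≈ 1.2 units.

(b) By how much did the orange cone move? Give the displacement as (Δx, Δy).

(1.2, -2.0)

From the two frames, the orange cone sits at roughly (7.6, 5.1) before and (8.8, 3.1) after.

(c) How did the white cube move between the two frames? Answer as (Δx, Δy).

(-2.2, -0.1)

From the two frames, the white cube sits at roughly (6.2, 2.3) before and (4.0, 2.2) after.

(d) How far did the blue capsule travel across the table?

2.4

The blue capsule was near (10.6, 5.3) before and (8.5, 6.5) after, so it travelled √(2.1² + 1.2²) ≈ 2.4 units.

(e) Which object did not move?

the green capsule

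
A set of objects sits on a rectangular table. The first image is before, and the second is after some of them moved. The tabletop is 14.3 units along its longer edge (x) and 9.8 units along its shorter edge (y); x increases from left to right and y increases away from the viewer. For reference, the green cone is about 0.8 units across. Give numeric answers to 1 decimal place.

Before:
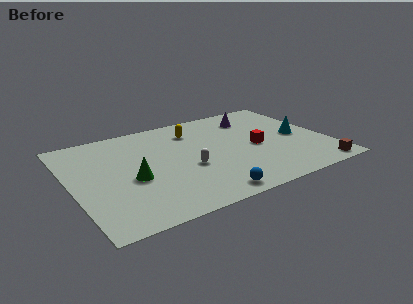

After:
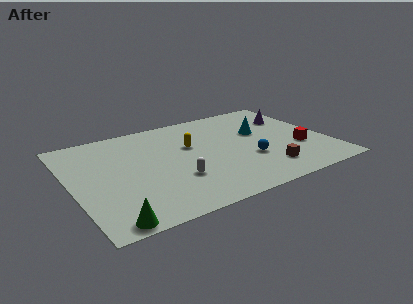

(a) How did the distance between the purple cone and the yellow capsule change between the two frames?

+2.6

Before: roughly 3.5 units apart; after: 6.1. That's 2.6 units further apart.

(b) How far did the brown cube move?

3.0

The brown cube was near (13.2, 0.9) before and (10.4, 2.0) after, so it travelled √(2.8² + 1.1²) ≈ 3.0 units.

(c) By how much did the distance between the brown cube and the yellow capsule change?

-3.5

The distance was about 9.0 in the first image and 5.5 in the second, so they moved 3.5 units closer together.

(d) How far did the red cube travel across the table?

2.5

The red cube was near (10.3, 4.5) before and (12.6, 3.4) after, so it travelled √(2.3² + 1.1²) ≈ 2.5 units.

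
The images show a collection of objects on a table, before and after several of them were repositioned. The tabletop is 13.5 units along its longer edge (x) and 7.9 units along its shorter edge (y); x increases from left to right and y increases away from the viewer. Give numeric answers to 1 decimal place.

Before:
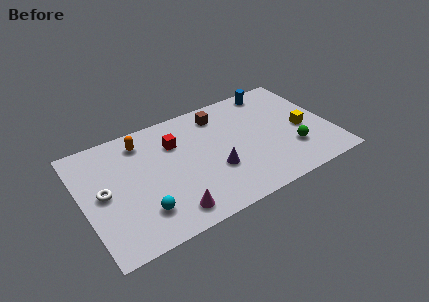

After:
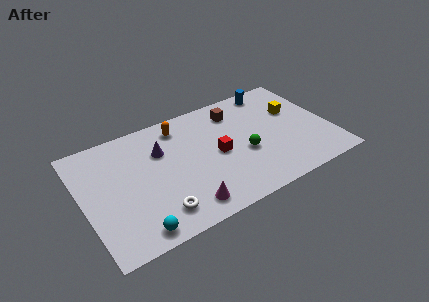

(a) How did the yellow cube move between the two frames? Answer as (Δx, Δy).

(-0.2, 1.5)

From the two frames, the yellow cube sits at roughly (12.0, 3.5) before and (11.8, 5.0) after.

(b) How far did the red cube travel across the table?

2.8

From (5.2, 5.6) to (7.3, 3.8), the red cube covered √(2.1² + 1.8²) ≈ 2.8 units.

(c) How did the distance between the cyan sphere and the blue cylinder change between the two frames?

+1.0

They were about 9.5 units apart before and 10.5 after — 1.0 units further apart.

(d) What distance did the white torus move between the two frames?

3.6

The white torus was near (1.1, 4.0) before and (3.7, 1.5) after, so it travelled √(2.6² + 2.5²) ≈ 3.6 units.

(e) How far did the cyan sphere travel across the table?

1.1

From (2.9, 1.9) to (2.4, 0.9), the cyan sphere covered √(0.5² + 1.0²) ≈ 1.1 units.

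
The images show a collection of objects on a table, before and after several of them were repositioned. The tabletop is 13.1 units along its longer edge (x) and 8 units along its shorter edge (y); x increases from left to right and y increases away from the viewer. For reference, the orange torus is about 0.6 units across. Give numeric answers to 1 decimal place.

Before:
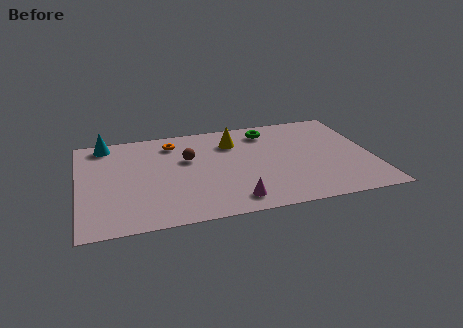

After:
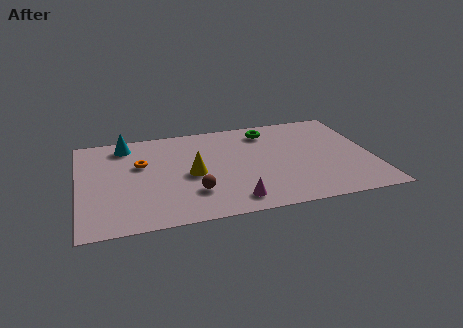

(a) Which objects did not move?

the green torus and the magenta cone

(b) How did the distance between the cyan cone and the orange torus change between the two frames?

-1.2

They were about 3.1 units apart before and 1.9 after — 1.2 units closer together.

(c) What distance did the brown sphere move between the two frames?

2.8

From (4.9, 5.0) to (5.0, 2.2), the brown sphere covered √(0.1² + 2.8²) ≈ 2.8 units.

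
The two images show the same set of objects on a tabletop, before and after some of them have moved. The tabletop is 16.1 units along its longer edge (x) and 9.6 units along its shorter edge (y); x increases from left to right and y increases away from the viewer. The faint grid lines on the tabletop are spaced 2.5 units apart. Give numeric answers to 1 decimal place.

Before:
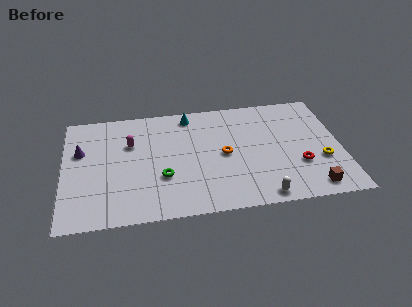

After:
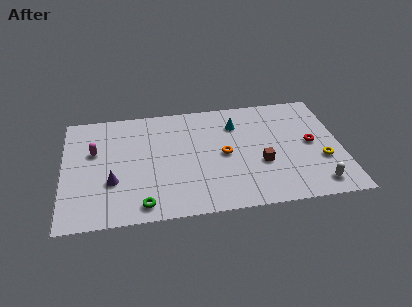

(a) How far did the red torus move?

1.9

From (13.6, 3.2) to (14.4, 4.9), the red torus covered √(0.8² + 1.7²) ≈ 1.9 units.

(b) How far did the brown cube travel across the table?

3.7

The brown cube moved from about (14.2, 1.2) to (11.4, 3.6), a distance of √(2.8² + 2.4²) ≈ 3.7.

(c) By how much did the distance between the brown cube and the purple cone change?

-5.5

They were about 14.1 units apart before and 8.6 after — 5.5 units closer together.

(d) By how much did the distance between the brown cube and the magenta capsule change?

-1.6

They were about 11.5 units apart before and 9.9 after — 1.6 units closer together.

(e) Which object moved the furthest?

the brown cube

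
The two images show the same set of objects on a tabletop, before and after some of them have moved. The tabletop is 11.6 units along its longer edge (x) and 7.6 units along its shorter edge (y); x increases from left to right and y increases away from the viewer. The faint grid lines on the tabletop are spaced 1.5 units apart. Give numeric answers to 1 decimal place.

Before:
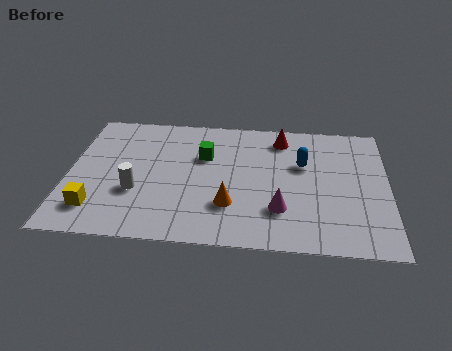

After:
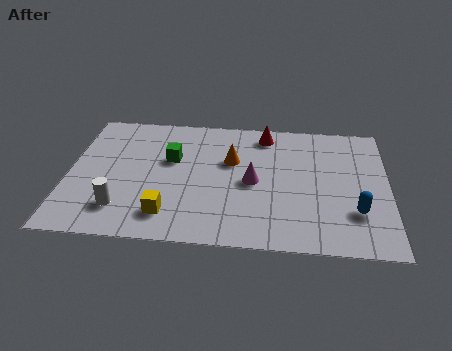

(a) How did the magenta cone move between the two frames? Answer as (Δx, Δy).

(-1.0, 1.5)

The magenta cone started near (7.7, 2.1) and ended near (6.7, 3.6).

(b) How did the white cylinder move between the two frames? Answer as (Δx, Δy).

(-0.5, -1.0)

The white cylinder was at about (2.5, 2.7) and moved to about (2.0, 1.7).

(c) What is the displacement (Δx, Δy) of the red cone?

(-0.6, 0.2)

The red cone started near (7.7, 6.3) and ended near (7.1, 6.5).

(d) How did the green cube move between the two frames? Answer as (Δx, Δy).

(-1.2, -0.3)

The green cube was at about (4.9, 5.0) and moved to about (3.7, 4.7).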